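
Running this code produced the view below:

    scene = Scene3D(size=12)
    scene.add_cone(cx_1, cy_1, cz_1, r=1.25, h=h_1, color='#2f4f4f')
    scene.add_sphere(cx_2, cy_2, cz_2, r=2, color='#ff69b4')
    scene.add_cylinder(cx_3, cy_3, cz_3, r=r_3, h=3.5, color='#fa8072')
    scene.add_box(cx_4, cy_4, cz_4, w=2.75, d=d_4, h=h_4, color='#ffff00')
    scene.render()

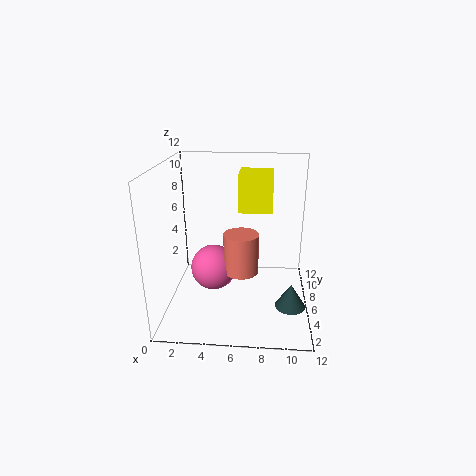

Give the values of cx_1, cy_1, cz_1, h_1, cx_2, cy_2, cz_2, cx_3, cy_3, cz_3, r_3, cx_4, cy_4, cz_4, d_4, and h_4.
cx_1 = 10.5; cy_1 = 4.25; cz_1 = 0.75; h_1 = 2; cx_2 = 3.75; cy_2 = 6.75; cz_2 = 2.75; cx_3 = 6.25; cy_3 = 6.25; cz_3 = 2.75; r_3 = 1.5; cx_4 = 6; cy_4 = 5.75; cz_4 = 8.25; d_4 = 3.25; h_4 = 3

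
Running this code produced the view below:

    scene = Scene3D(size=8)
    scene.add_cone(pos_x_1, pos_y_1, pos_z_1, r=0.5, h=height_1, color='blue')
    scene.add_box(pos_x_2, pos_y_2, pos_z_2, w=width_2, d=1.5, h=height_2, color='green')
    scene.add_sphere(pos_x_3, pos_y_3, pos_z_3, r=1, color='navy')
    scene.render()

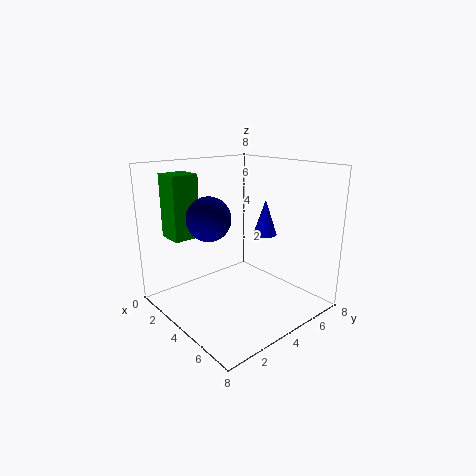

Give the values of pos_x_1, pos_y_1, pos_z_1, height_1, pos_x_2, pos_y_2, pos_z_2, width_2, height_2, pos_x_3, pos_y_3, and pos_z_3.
pos_x_1 = 7.5, pos_y_1 = 2.5, pos_z_1 = 5.5, height_1 = 1.5, pos_x_2 = 1, pos_y_2 = 1, pos_z_2 = 4, width_2 = 1.5, height_2 = 3.5, pos_x_3 = 5.5, pos_y_3 = 1, pos_z_3 = 6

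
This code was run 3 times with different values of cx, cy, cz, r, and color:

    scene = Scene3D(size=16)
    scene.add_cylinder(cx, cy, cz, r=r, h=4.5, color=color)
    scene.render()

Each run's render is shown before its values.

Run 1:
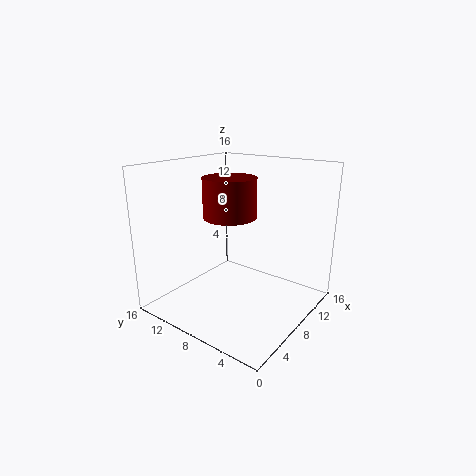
cx = 8.5
cy = 9.5
cz = 10
r = 3
color = 'maroon'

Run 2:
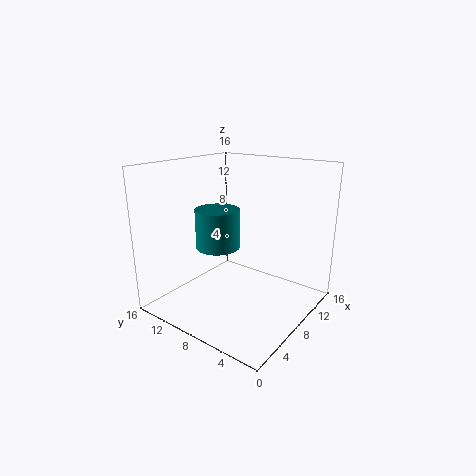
cx = 7.5
cy = 10.5
cz = 6.5
r = 2.5
color = 'teal'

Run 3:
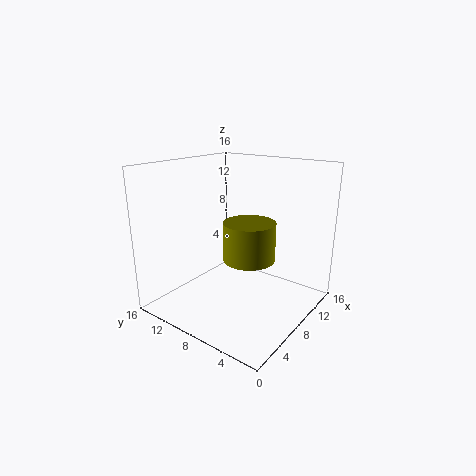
cx = 9.5
cy = 7.5
cz = 5
r = 3
color = 'olive'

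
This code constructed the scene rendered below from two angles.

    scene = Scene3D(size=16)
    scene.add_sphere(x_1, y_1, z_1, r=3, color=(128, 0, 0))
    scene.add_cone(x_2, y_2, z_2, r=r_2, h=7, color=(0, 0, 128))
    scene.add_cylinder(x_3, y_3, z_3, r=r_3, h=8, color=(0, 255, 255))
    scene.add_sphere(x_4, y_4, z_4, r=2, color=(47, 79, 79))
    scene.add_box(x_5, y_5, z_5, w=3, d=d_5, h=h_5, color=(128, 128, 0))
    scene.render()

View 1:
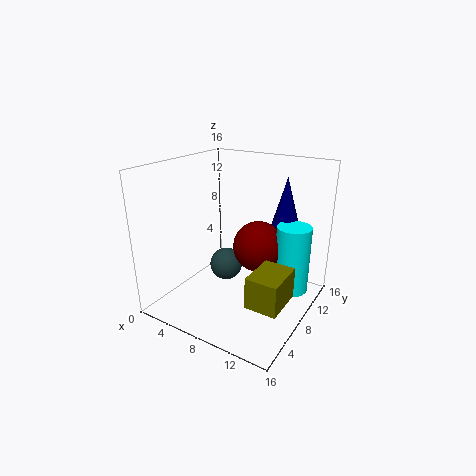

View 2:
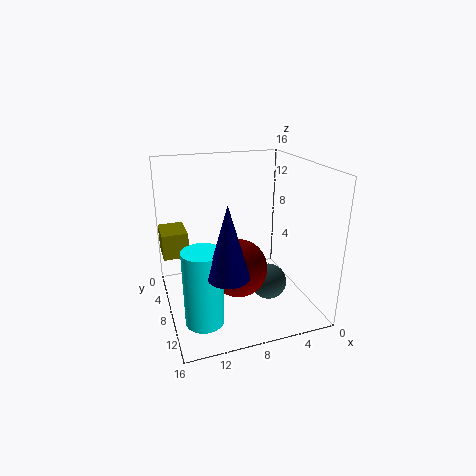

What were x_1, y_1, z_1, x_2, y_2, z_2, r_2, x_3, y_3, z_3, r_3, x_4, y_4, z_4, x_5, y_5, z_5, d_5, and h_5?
x_1 = 9
y_1 = 11
z_1 = 6
x_2 = 11
y_2 = 14
z_2 = 7
r_2 = 2
x_3 = 13
y_3 = 12
z_3 = 1
r_3 = 2
x_4 = 5
y_4 = 10
z_4 = 3
x_5 = 13
y_5 = 1
z_5 = 5
d_5 = 4
h_5 = 3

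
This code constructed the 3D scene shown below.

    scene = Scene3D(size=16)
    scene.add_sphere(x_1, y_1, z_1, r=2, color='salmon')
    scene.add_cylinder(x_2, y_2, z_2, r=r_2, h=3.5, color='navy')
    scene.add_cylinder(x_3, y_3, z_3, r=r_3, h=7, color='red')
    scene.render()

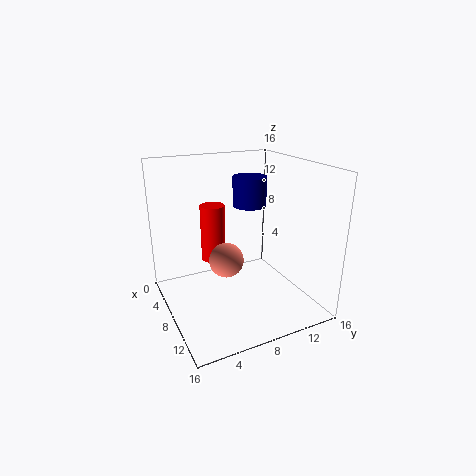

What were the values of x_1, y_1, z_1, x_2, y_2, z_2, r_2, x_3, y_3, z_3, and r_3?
x_1 = 7; y_1 = 7; z_1 = 5; x_2 = 5; y_2 = 11; z_2 = 10.5; r_2 = 2; x_3 = 3; y_3 = 7; z_3 = 3.5; r_3 = 1.5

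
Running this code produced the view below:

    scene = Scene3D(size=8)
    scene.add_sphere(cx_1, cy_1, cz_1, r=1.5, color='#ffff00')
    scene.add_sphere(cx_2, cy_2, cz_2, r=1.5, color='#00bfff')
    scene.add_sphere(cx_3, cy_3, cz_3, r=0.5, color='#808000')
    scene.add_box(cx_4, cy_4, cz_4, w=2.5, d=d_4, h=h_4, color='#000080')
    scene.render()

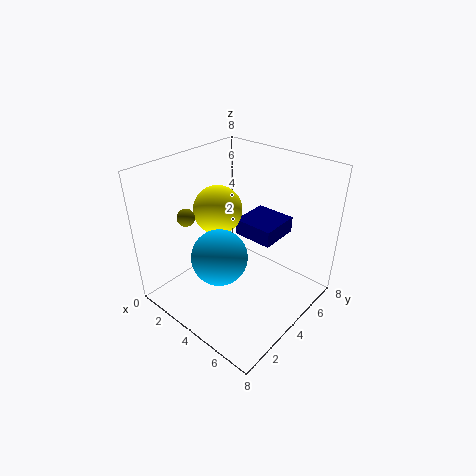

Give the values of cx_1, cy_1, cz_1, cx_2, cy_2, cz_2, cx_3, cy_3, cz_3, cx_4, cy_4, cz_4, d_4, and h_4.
cx_1 = 1.5; cy_1 = 5; cz_1 = 4.5; cx_2 = 4; cy_2 = 2.5; cz_2 = 3.5; cx_3 = 1.5; cy_3 = 2.5; cz_3 = 5; cx_4 = 2.5; cy_4 = 5.5; cz_4 = 3; d_4 = 2.5; h_4 = 1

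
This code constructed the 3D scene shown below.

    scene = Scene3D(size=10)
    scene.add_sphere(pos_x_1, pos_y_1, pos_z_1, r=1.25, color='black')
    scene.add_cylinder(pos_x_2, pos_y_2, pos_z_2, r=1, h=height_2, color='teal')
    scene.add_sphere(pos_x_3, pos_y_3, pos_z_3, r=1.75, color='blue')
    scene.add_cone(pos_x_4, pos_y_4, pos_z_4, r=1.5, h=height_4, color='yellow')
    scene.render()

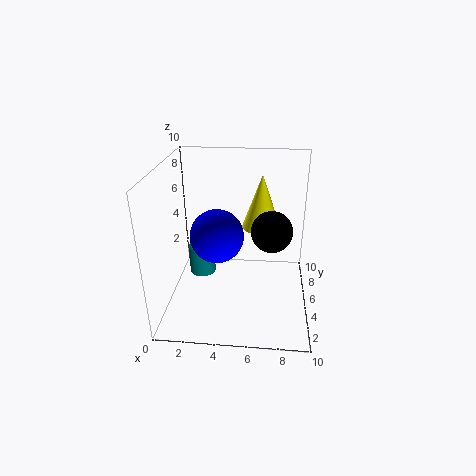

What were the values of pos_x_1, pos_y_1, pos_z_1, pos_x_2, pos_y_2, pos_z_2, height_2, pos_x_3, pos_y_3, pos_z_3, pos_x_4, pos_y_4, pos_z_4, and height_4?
pos_x_1 = 7.25, pos_y_1 = 2.75, pos_z_1 = 6.75, pos_x_2 = 2, pos_y_2 = 6.75, pos_z_2 = 1, height_2 = 2.25, pos_x_3 = 3.75, pos_y_3 = 3.75, pos_z_3 = 5.75, pos_x_4 = 6.5, pos_y_4 = 8.5, pos_z_4 = 4.25, height_4 = 4.25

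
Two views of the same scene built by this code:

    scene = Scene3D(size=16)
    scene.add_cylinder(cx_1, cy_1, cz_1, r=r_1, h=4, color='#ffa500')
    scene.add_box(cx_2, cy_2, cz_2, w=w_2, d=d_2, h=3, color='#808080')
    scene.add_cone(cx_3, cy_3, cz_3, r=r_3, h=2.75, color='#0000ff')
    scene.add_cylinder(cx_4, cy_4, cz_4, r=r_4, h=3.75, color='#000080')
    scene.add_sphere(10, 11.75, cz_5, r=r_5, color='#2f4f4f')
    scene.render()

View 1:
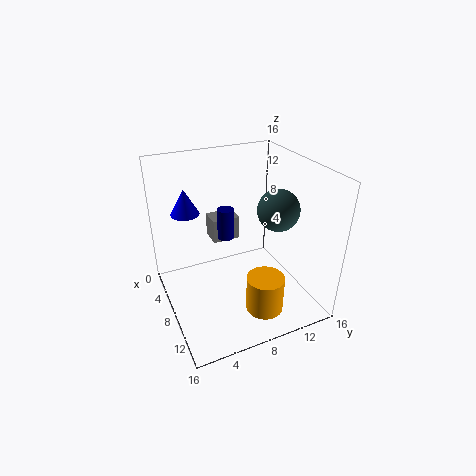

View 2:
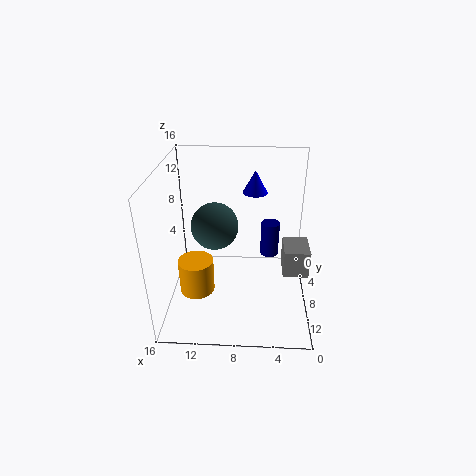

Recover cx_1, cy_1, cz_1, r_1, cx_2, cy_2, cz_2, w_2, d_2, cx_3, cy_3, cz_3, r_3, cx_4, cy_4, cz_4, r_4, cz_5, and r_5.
cx_1 = 12.75, cy_1 = 9, cz_1 = 1.5, r_1 = 2, cx_2 = 0.25, cy_2 = 7, cz_2 = 4.75, w_2 = 2.75, d_2 = 3.5, cx_3 = 6.25, cy_3 = 2.75, cz_3 = 11.25, r_3 = 1.5, cx_4 = 4.5, cy_4 = 8, cz_4 = 6.25, r_4 = 1, cz_5 = 11.5, r_5 = 2.25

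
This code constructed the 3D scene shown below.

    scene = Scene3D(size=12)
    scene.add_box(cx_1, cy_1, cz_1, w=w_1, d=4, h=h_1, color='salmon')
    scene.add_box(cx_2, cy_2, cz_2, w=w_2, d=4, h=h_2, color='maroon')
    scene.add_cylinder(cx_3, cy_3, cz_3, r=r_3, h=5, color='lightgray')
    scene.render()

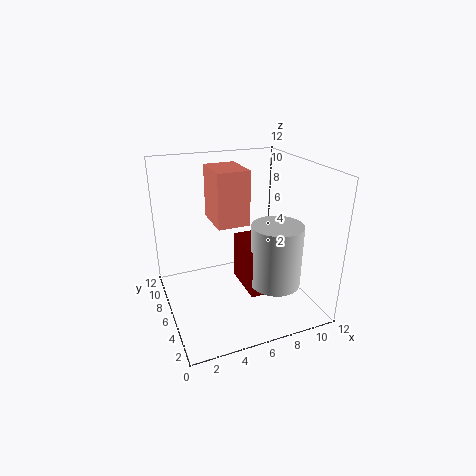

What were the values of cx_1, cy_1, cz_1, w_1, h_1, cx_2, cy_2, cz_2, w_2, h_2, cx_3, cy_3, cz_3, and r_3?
cx_1 = 5
cy_1 = 8
cz_1 = 6
w_1 = 3
h_1 = 5
cx_2 = 6
cy_2 = 3
cz_2 = 2
w_2 = 2
h_2 = 4
cx_3 = 8
cy_3 = 3
cz_3 = 3
r_3 = 2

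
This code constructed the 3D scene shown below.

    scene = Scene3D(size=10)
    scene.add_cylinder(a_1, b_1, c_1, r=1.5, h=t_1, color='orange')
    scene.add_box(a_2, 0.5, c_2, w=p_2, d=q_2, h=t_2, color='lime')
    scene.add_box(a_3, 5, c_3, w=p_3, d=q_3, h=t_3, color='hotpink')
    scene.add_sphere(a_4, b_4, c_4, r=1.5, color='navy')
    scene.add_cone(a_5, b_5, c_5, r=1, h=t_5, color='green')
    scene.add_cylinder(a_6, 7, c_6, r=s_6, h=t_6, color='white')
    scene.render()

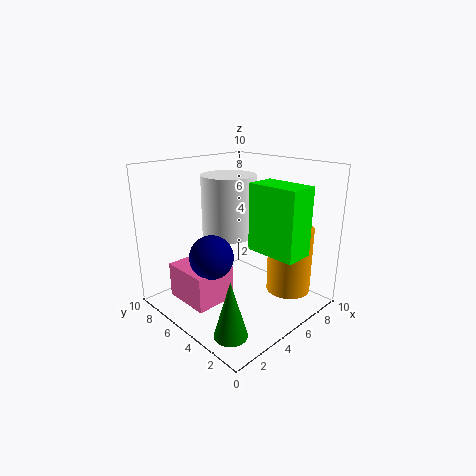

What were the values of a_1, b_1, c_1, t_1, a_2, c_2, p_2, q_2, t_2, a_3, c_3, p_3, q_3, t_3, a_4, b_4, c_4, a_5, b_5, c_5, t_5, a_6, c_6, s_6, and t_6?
a_1 = 7
b_1 = 2
c_1 = 1.5
t_1 = 4.5
a_2 = 5
c_2 = 4.5
p_2 = 2
q_2 = 3.5
t_2 = 4.5
a_3 = 1.5
c_3 = 0.5
p_3 = 3
q_3 = 3.5
t_3 = 2.5
a_4 = 3
b_4 = 5.5
c_4 = 4
a_5 = 1
b_5 = 1.5
c_5 = 1
t_5 = 3.5
a_6 = 6
c_6 = 4.5
s_6 = 2
t_6 = 4.5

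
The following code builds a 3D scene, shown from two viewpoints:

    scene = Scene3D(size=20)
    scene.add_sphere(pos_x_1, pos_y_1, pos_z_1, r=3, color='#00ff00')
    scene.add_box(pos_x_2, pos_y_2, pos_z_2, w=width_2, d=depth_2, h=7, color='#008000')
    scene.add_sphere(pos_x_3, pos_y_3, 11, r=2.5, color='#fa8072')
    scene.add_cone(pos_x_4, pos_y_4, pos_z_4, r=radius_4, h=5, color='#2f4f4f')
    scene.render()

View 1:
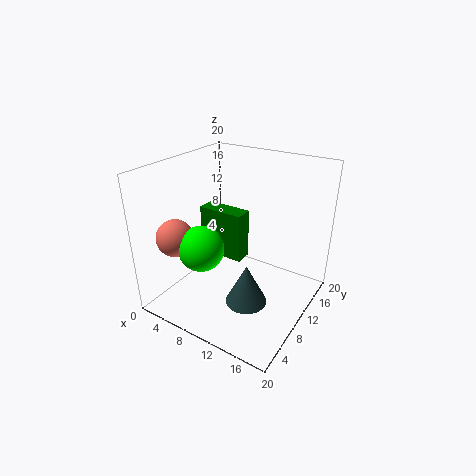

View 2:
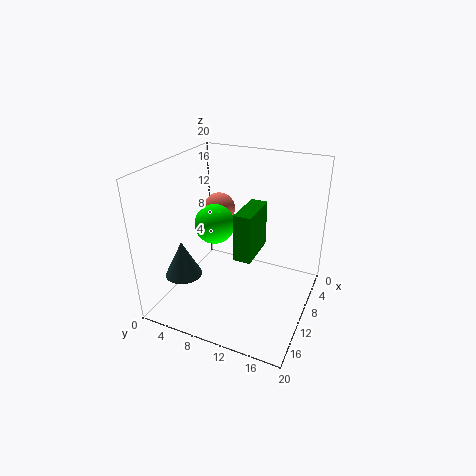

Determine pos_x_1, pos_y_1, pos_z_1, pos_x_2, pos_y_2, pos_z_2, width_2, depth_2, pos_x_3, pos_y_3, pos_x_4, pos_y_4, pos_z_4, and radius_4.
pos_x_1 = 7.5
pos_y_1 = 5
pos_z_1 = 10
pos_x_2 = 4
pos_y_2 = 9.5
pos_z_2 = 6.5
width_2 = 6.5
depth_2 = 2.5
pos_x_3 = 4
pos_y_3 = 4
pos_x_4 = 15
pos_y_4 = 4
pos_z_4 = 5.5
radius_4 = 2.5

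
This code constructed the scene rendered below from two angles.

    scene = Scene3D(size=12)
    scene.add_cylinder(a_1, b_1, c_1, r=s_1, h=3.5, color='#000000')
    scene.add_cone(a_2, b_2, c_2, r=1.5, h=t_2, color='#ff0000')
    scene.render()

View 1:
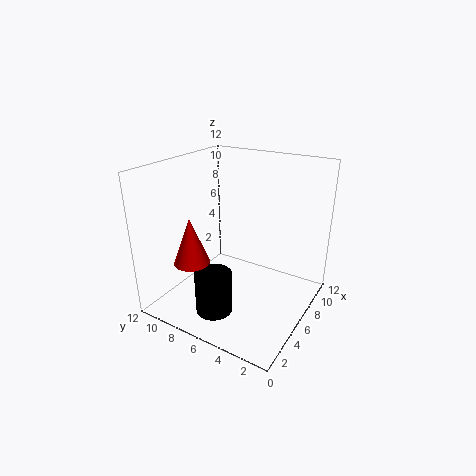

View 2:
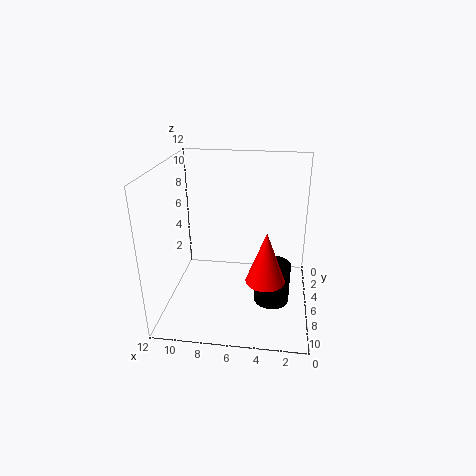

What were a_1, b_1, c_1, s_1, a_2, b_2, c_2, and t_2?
a_1 = 3; b_1 = 6.5; c_1 = 0.5; s_1 = 1.5; a_2 = 3.5; b_2 = 9; c_2 = 4; t_2 = 4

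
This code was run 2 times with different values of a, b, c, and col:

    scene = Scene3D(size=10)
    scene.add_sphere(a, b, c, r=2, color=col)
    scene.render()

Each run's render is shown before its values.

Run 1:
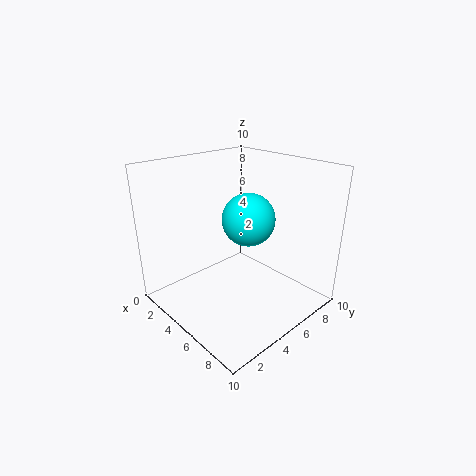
a = 4; b = 7; c = 5.5; col = 'cyan'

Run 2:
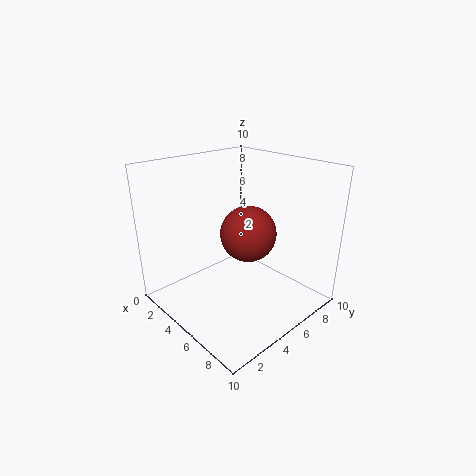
a = 5; b = 6; c = 5; col = 'brown'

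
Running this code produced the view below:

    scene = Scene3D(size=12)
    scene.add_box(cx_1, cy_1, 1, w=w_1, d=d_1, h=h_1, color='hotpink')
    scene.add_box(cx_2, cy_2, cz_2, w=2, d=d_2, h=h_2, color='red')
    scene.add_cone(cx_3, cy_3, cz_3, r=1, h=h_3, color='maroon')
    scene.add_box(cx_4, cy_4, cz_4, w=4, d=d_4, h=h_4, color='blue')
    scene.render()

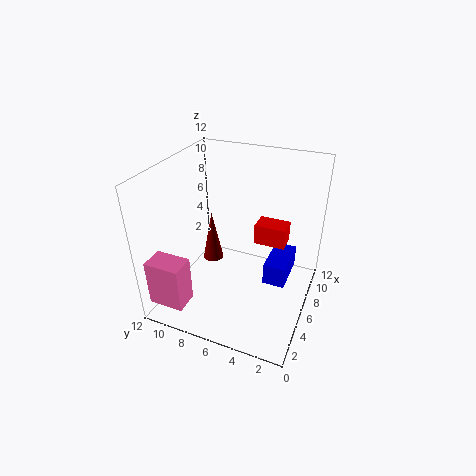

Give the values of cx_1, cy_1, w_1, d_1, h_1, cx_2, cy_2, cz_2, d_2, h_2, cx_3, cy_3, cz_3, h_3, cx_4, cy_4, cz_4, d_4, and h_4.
cx_1 = 1, cy_1 = 9, w_1 = 2, d_1 = 3, h_1 = 4, cx_2 = 10, cy_2 = 3, cz_2 = 3, d_2 = 3, h_2 = 2, cx_3 = 9, cy_3 = 10, cz_3 = 1, h_3 = 5, cx_4 = 7, cy_4 = 2, cz_4 = 1, d_4 = 2, h_4 = 2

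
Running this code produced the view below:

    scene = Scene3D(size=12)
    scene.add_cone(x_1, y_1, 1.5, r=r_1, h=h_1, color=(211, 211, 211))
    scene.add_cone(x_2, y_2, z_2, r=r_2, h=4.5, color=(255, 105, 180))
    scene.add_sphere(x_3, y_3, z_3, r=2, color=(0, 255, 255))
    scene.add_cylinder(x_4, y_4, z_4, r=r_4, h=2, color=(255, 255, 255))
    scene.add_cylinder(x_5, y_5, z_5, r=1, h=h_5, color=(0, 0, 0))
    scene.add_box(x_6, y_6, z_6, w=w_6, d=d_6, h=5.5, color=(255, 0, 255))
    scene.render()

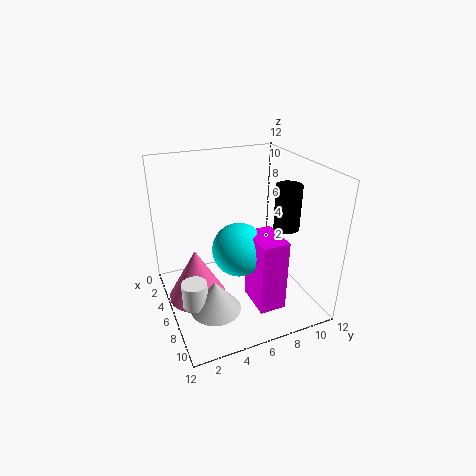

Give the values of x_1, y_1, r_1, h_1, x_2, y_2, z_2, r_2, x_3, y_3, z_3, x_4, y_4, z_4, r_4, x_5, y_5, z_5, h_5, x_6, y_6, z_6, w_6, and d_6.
x_1 = 8.5, y_1 = 3, r_1 = 2, h_1 = 2.5, x_2 = 5, y_2 = 2.5, z_2 = 0.5, r_2 = 2.5, x_3 = 8.5, y_3 = 5, z_3 = 6.5, x_4 = 8, y_4 = 1.5, z_4 = 2, r_4 = 1, x_5 = 8.5, y_5 = 9, z_5 = 7.5, h_5 = 3.5, x_6 = 8.5, y_6 = 5.5, z_6 = 2.5, w_6 = 3, d_6 = 2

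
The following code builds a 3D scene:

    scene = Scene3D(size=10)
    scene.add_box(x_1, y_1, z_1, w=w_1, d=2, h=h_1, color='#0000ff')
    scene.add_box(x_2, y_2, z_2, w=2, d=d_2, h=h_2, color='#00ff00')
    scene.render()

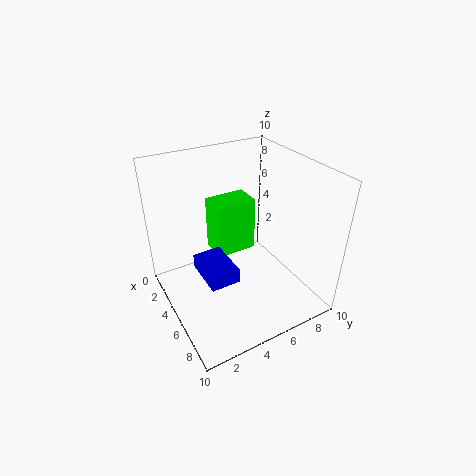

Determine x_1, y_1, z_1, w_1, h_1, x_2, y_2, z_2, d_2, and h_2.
x_1 = 4, y_1 = 2, z_1 = 3, w_1 = 3, h_1 = 1, x_2 = 2, y_2 = 4, z_2 = 3, d_2 = 3, h_2 = 4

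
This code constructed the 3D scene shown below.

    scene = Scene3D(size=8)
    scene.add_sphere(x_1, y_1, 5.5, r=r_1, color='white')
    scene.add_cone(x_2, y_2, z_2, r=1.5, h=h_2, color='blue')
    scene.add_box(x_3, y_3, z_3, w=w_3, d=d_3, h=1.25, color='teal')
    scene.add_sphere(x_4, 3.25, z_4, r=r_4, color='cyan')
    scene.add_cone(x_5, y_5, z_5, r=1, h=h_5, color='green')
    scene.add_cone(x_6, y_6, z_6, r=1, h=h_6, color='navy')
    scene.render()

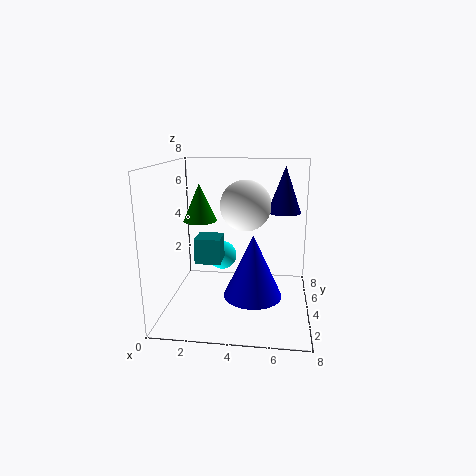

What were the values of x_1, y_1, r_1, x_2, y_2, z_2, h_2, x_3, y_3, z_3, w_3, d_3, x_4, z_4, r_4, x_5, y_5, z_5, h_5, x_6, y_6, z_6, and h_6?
x_1 = 4.25; y_1 = 5.5; r_1 = 1.5; x_2 = 5; y_2 = 2.25; z_2 = 1.5; h_2 = 3.25; x_3 = 2.25; y_3 = 1.25; z_3 = 3.5; w_3 = 1.25; d_3 = 1.25; x_4 = 3.25; z_4 = 3.25; r_4 = 0.75; x_5 = 1.5; y_5 = 5.5; z_5 = 4.5; h_5 = 2.25; x_6 = 6.5; y_6 = 6.25; z_6 = 5; h_6 = 2.75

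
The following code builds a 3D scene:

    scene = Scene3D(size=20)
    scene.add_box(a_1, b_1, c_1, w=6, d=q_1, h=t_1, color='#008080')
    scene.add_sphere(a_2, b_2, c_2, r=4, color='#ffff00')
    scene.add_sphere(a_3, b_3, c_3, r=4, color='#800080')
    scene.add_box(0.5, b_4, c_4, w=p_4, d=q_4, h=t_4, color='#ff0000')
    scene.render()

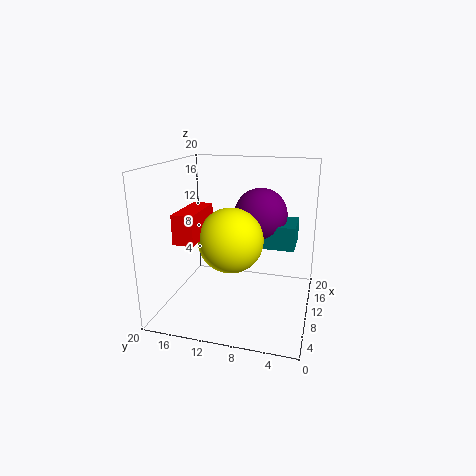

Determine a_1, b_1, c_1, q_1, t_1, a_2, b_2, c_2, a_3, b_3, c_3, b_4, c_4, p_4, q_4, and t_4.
a_1 = 13
b_1 = 2.5
c_1 = 7.5
q_1 = 4.5
t_1 = 3.5
a_2 = 5
b_2 = 9.5
c_2 = 11.5
a_3 = 15.5
b_3 = 8
c_3 = 12
b_4 = 12.5
c_4 = 12
p_4 = 6.5
q_4 = 2.5
t_4 = 3.5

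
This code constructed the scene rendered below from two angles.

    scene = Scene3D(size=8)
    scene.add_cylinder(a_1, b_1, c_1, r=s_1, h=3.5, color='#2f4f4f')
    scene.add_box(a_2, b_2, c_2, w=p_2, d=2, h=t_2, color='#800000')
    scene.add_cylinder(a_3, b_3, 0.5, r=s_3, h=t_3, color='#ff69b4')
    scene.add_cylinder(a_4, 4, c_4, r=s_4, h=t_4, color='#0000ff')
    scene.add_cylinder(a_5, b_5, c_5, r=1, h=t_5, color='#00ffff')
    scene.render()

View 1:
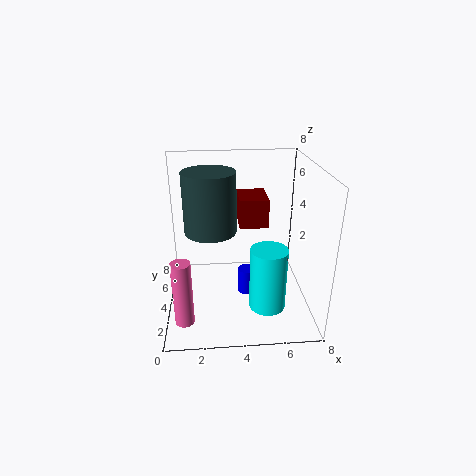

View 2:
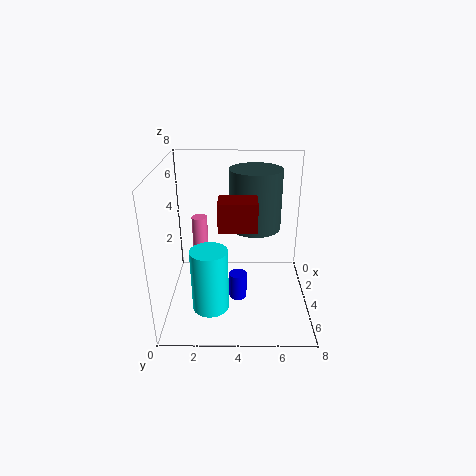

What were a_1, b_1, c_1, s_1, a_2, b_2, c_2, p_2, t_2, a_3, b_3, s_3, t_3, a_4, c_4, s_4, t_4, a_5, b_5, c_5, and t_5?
a_1 = 2.5; b_1 = 5; c_1 = 4; s_1 = 1.5; a_2 = 4; b_2 = 3; c_2 = 5; p_2 = 1.5; t_2 = 1.5; a_3 = 1; b_3 = 1.5; s_3 = 0.5; t_3 = 3.5; a_4 = 4.5; c_4 = 0.5; s_4 = 0.5; t_4 = 1.5; a_5 = 5.5; b_5 = 2.5; c_5 = 0.5; t_5 = 3.5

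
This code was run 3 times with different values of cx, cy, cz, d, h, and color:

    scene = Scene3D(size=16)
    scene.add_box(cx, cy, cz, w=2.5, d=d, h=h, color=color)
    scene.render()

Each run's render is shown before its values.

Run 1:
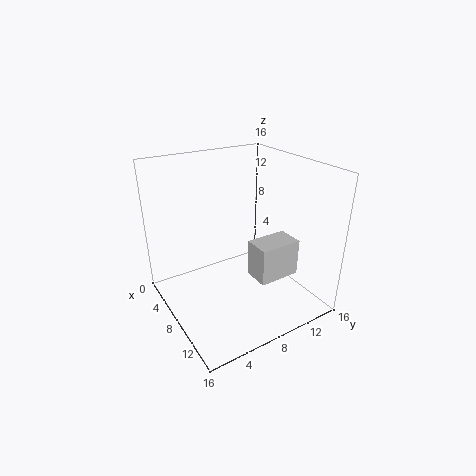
cx = 13
cy = 6
cz = 7
d = 4
h = 3.5
color = 'lightgray'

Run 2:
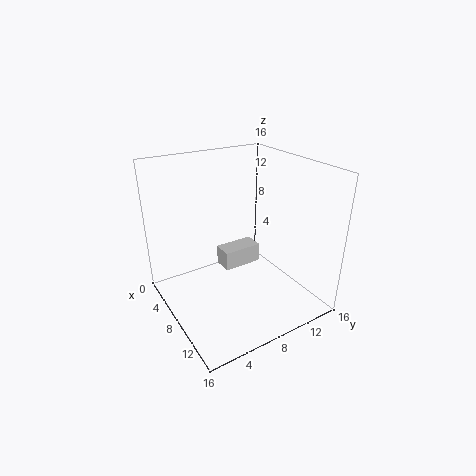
cx = 2
cy = 8.5
cz = 1.5
d = 5
h = 2.5
color = 'lightgray'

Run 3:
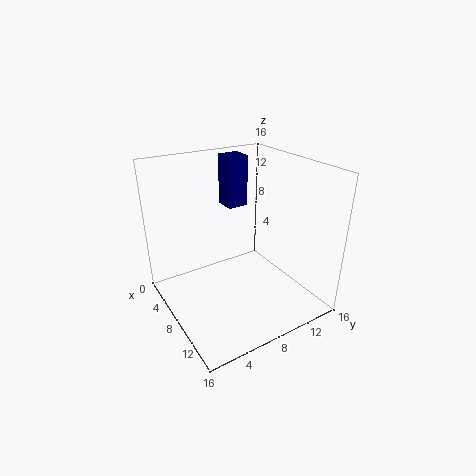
cx = 2
cy = 9
cz = 10
d = 2.5
h = 6
color = 'navy'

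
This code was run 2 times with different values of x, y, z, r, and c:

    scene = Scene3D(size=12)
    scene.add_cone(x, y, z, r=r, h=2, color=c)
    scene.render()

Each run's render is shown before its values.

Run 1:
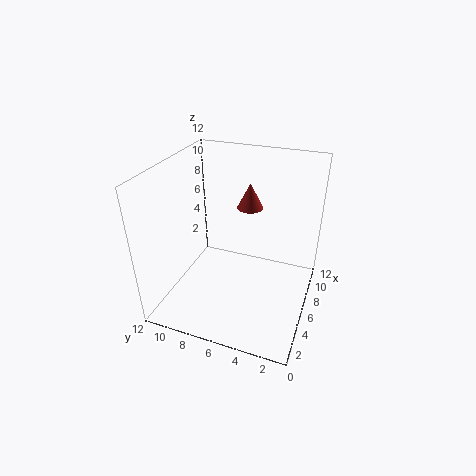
x = 6; y = 5; z = 9; r = 1; c = 'brown'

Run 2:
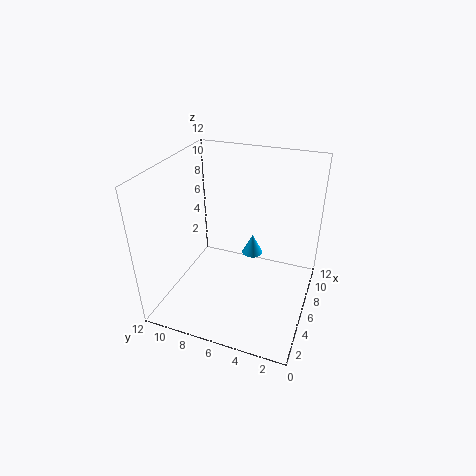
x = 10; y = 6; z = 2; r = 1; c = 'deepskyblue'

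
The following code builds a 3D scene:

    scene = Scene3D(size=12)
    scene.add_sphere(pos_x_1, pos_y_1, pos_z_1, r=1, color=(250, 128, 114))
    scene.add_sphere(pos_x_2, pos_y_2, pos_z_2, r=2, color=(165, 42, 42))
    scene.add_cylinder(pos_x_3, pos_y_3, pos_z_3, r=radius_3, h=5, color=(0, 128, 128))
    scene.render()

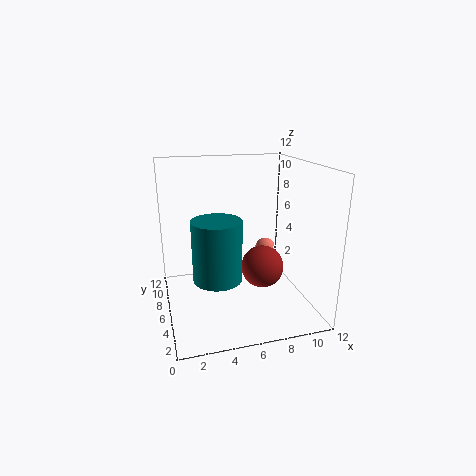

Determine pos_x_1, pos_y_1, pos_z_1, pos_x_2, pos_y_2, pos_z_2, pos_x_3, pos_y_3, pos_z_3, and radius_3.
pos_x_1 = 10; pos_y_1 = 10; pos_z_1 = 3; pos_x_2 = 9; pos_y_2 = 8; pos_z_2 = 2; pos_x_3 = 4; pos_y_3 = 5; pos_z_3 = 3; radius_3 = 2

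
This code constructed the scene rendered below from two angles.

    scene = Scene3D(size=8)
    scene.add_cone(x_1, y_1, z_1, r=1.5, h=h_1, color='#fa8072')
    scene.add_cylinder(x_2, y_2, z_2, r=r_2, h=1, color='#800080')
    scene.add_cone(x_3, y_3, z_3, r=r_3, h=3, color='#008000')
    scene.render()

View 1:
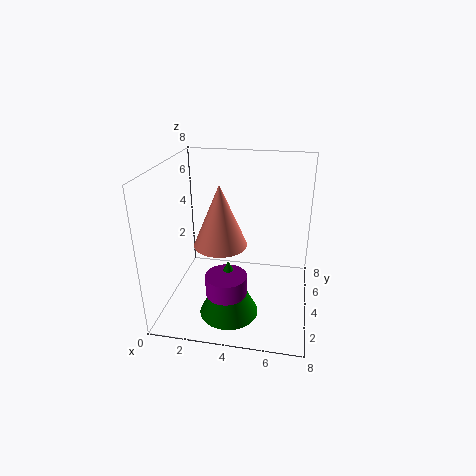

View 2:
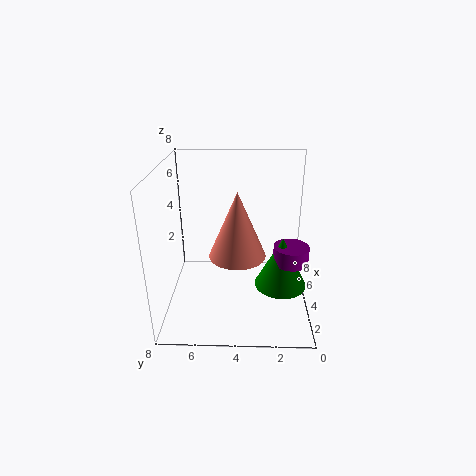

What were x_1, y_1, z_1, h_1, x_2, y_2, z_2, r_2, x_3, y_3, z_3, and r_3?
x_1 = 3, y_1 = 4, z_1 = 3.5, h_1 = 3.5, x_2 = 4, y_2 = 1, z_2 = 2.5, r_2 = 1, x_3 = 4, y_3 = 1.5, z_3 = 1, r_3 = 1.5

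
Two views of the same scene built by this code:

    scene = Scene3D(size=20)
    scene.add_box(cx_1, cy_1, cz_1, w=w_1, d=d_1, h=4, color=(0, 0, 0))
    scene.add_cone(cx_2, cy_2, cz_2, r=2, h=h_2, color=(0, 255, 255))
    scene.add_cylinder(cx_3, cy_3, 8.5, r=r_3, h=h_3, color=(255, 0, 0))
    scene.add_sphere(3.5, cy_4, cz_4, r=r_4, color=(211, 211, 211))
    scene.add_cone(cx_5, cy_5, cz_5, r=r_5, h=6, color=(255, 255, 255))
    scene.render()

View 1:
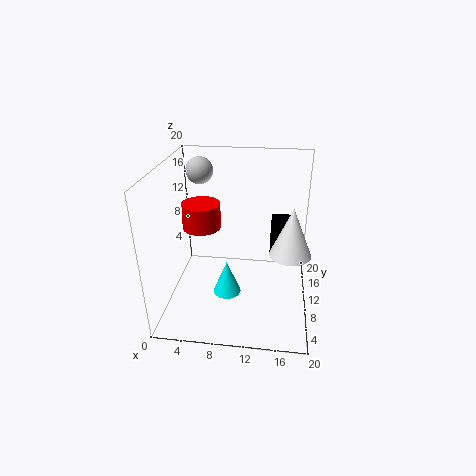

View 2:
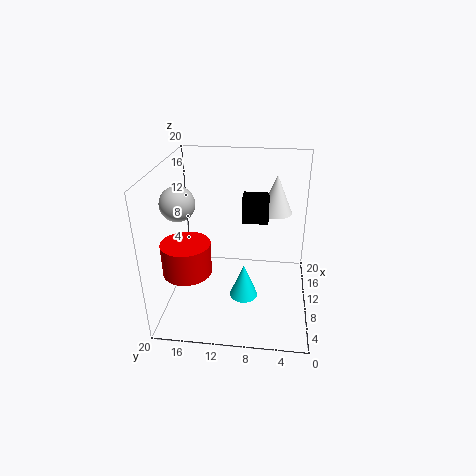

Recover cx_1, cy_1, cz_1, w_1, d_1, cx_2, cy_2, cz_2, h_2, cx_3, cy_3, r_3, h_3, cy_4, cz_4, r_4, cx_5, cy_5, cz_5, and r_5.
cx_1 = 14.5, cy_1 = 6, cz_1 = 10, w_1 = 3, d_1 = 4, cx_2 = 8.5, cy_2 = 9, cz_2 = 1.5, h_2 = 5, cx_3 = 3.5, cy_3 = 15.5, r_3 = 3, h_3 = 4, cy_4 = 16, cz_4 = 17.5, r_4 = 2, cx_5 = 17, cy_5 = 5, cz_5 = 11, r_5 = 2.5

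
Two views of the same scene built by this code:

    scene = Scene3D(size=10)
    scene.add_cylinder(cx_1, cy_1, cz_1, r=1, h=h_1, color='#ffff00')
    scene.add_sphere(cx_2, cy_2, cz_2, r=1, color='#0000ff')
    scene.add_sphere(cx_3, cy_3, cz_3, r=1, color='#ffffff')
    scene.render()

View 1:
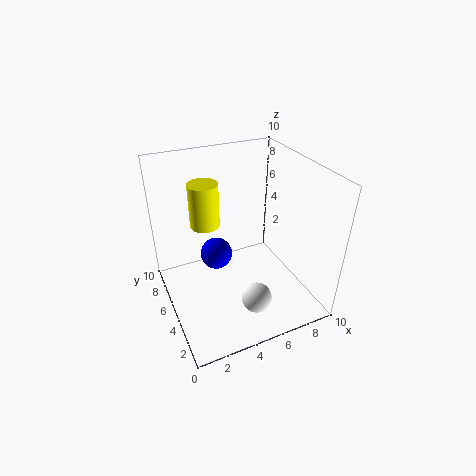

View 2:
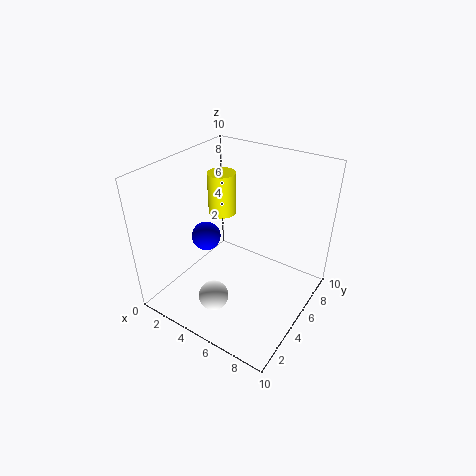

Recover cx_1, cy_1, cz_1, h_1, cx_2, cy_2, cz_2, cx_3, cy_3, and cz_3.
cx_1 = 3, cy_1 = 6, cz_1 = 6, h_1 = 3, cx_2 = 3, cy_2 = 4, cz_2 = 5, cx_3 = 5, cy_3 = 2, cz_3 = 2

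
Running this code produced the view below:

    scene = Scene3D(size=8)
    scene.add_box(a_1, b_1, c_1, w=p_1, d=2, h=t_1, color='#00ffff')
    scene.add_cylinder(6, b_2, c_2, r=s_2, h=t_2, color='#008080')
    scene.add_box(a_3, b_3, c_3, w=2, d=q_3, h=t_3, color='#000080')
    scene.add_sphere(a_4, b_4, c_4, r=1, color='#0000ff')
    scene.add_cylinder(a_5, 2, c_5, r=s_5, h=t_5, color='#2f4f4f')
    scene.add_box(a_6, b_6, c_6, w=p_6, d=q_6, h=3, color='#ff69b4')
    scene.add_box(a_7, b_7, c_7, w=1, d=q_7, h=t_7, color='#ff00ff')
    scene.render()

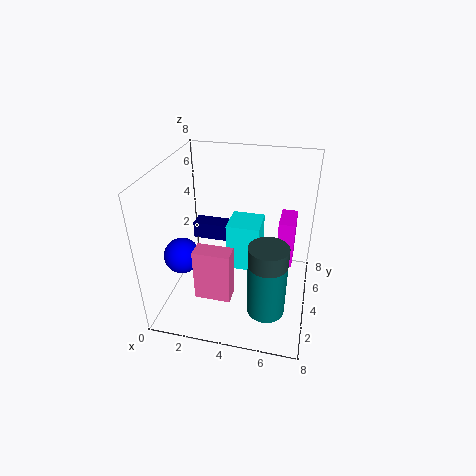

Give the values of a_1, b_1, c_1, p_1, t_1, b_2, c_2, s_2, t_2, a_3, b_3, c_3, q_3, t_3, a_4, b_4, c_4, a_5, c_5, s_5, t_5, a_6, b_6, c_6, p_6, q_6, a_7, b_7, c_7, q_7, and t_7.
a_1 = 3; b_1 = 5; c_1 = 1; p_1 = 2; t_1 = 3; b_2 = 2; c_2 = 1; s_2 = 1; t_2 = 3; a_3 = 1; b_3 = 5; c_3 = 3; q_3 = 1; t_3 = 1; a_4 = 1; b_4 = 3; c_4 = 3; a_5 = 6; c_5 = 1; s_5 = 1; t_5 = 4; a_6 = 2; b_6 = 2; c_6 = 1; p_6 = 2; q_6 = 1; a_7 = 6; b_7 = 6; c_7 = 1; q_7 = 2; t_7 = 3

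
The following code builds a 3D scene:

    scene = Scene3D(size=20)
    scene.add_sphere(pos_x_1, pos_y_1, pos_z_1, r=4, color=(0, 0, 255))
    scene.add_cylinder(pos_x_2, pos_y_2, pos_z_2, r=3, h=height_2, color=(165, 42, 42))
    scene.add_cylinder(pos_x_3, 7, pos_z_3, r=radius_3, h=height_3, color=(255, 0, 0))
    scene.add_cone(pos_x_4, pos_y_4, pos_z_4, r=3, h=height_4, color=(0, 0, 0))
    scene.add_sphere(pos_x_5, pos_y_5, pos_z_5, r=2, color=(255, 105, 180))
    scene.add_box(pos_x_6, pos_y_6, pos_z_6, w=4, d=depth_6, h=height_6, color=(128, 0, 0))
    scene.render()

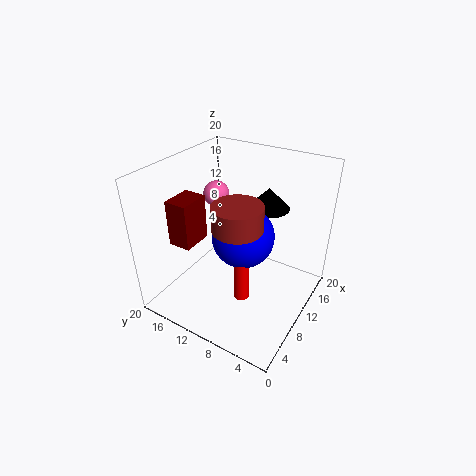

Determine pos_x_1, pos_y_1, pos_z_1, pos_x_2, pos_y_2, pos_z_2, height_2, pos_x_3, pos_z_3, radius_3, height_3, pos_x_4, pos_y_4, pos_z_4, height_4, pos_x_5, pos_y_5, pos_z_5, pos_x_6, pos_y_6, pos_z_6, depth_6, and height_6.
pos_x_1 = 8; pos_y_1 = 8; pos_z_1 = 12; pos_x_2 = 5; pos_y_2 = 7; pos_z_2 = 15; height_2 = 3; pos_x_3 = 6; pos_z_3 = 4; radius_3 = 1; height_3 = 7; pos_x_4 = 15; pos_y_4 = 8; pos_z_4 = 13; height_4 = 3; pos_x_5 = 15; pos_y_5 = 17; pos_z_5 = 13; pos_x_6 = 3; pos_y_6 = 13; pos_z_6 = 11; depth_6 = 3; height_6 = 6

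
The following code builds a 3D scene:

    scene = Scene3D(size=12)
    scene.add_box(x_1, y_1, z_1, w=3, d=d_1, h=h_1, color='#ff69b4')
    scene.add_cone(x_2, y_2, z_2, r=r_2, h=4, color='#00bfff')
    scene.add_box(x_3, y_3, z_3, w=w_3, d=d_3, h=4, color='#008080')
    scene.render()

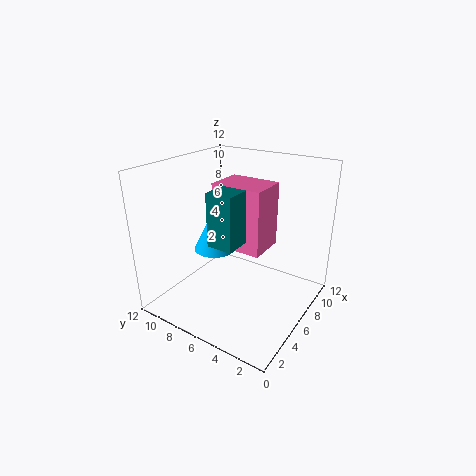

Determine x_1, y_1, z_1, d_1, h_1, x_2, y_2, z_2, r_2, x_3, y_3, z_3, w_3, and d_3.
x_1 = 4; y_1 = 3; z_1 = 6; d_1 = 4; h_1 = 5; x_2 = 8; y_2 = 10; z_2 = 3; r_2 = 2; x_3 = 2; y_3 = 4; z_3 = 7; w_3 = 3; d_3 = 2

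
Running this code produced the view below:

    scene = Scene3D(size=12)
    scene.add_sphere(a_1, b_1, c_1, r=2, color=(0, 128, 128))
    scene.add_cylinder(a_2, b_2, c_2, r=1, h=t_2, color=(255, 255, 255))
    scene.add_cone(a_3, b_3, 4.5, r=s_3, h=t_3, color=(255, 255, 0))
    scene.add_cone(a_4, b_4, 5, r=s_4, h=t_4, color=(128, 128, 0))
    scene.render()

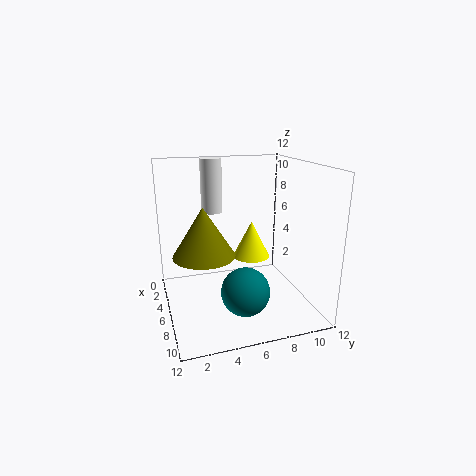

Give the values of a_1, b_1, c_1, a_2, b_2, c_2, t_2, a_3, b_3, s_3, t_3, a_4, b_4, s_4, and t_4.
a_1 = 8, b_1 = 6, c_1 = 2, a_2 = 1, b_2 = 5, c_2 = 7, t_2 = 5, a_3 = 6.5, b_3 = 7, s_3 = 1.5, t_3 = 3, a_4 = 6.5, b_4 = 3, s_4 = 2.5, t_4 = 4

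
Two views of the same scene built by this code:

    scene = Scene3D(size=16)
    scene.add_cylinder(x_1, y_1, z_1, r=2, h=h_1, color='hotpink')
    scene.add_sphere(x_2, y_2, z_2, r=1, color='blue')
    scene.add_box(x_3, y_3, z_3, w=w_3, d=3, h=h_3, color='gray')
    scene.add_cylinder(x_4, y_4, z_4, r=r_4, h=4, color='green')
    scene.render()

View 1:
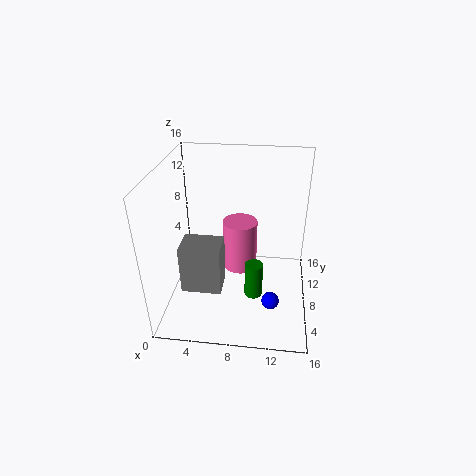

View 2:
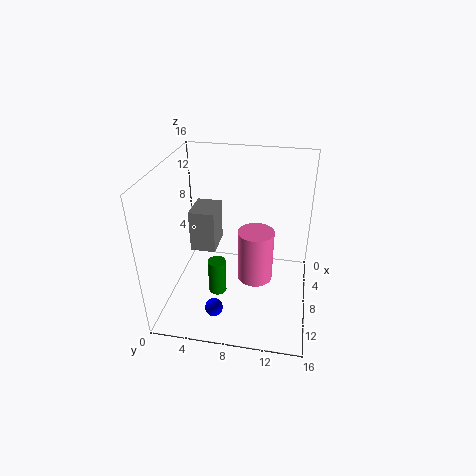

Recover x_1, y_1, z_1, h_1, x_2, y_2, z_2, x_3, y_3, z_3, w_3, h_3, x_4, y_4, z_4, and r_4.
x_1 = 8, y_1 = 10, z_1 = 3, h_1 = 6, x_2 = 12, y_2 = 6, z_2 = 1, x_3 = 3, y_3 = 2, z_3 = 5, w_3 = 4, h_3 = 5, x_4 = 10, y_4 = 6, z_4 = 2, r_4 = 1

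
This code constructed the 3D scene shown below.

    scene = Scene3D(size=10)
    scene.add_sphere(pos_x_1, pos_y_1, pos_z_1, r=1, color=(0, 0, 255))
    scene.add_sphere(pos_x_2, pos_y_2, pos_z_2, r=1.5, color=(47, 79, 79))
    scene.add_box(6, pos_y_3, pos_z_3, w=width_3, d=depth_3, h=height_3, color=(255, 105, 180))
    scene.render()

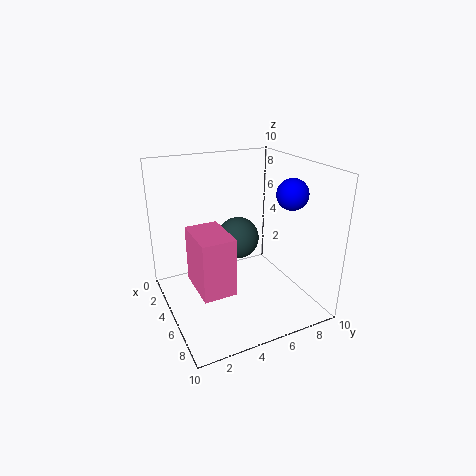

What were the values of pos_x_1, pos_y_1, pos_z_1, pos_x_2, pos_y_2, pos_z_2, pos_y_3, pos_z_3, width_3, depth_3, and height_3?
pos_x_1 = 7.5; pos_y_1 = 7.5; pos_z_1 = 8.5; pos_x_2 = 4; pos_y_2 = 5.5; pos_z_2 = 4.5; pos_y_3 = 1; pos_z_3 = 3.5; width_3 = 3; depth_3 = 2; height_3 = 3.5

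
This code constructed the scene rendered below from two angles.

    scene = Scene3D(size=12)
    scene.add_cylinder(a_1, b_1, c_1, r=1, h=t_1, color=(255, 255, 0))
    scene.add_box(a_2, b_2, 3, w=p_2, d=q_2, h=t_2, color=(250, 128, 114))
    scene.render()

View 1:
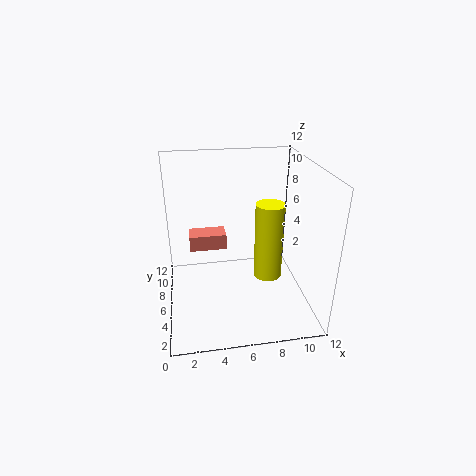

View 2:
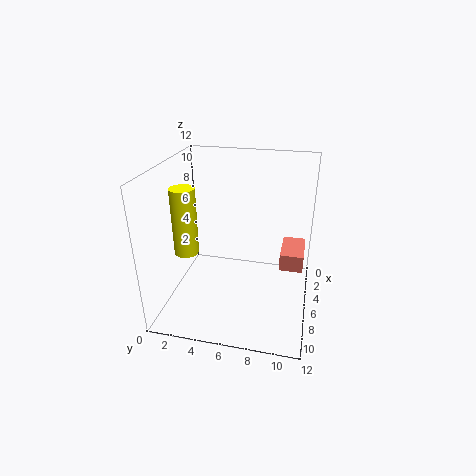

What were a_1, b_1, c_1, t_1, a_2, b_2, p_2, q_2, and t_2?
a_1 = 7.5, b_1 = 2, c_1 = 5, t_1 = 5.5, a_2 = 2, b_2 = 9.5, p_2 = 3.5, q_2 = 2, t_2 = 1.5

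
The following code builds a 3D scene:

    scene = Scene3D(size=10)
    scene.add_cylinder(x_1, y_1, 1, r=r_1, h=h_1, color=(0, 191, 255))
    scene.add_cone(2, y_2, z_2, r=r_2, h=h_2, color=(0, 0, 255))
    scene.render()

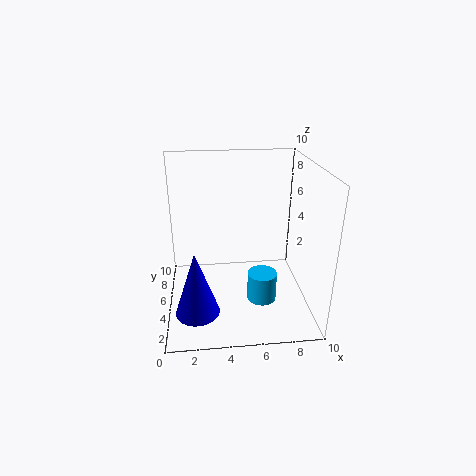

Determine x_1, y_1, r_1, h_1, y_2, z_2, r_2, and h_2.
x_1 = 6.5; y_1 = 3.5; r_1 = 1; h_1 = 2; y_2 = 3; z_2 = 0.5; r_2 = 1.5; h_2 = 4.5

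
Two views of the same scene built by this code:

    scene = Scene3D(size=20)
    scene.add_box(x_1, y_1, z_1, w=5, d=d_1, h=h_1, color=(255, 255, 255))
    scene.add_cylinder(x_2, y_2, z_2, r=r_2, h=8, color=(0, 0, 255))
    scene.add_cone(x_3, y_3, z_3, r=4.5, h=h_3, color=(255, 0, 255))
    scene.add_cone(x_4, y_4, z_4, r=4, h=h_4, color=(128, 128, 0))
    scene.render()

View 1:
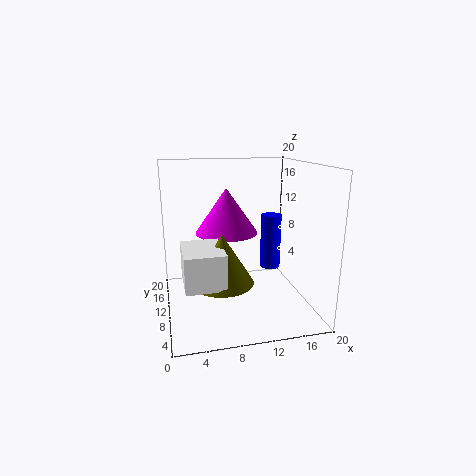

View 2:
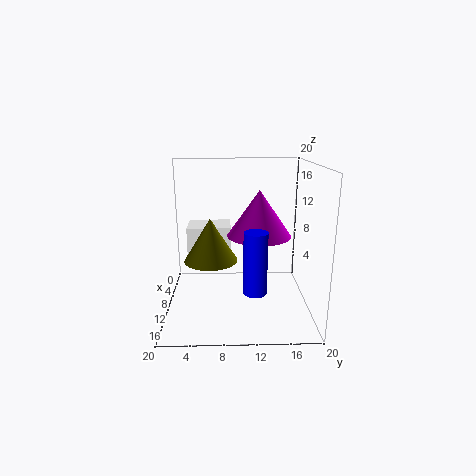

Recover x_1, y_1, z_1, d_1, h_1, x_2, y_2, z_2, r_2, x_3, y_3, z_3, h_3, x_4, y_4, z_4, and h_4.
x_1 = 2, y_1 = 2.5, z_1 = 6, d_1 = 6.5, h_1 = 4.5, x_2 = 15.5, y_2 = 12, z_2 = 4.5, r_2 = 1.5, x_3 = 9, y_3 = 13, z_3 = 10, h_3 = 6.5, x_4 = 7, y_4 = 6, z_4 = 5.5, h_4 = 6.5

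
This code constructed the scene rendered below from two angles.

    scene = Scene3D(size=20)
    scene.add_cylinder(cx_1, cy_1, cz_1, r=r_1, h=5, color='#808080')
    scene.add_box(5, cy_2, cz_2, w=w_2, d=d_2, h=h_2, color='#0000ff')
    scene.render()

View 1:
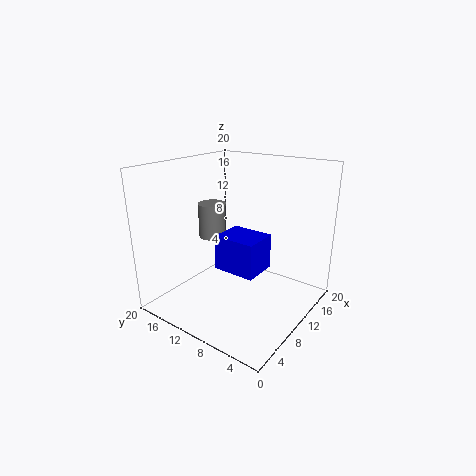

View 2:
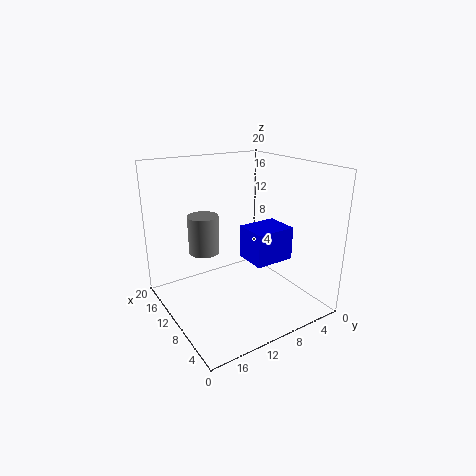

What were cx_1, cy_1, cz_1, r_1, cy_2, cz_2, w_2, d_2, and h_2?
cx_1 = 10.5
cy_1 = 15
cz_1 = 9
r_1 = 2
cy_2 = 4.5
cz_2 = 7.5
w_2 = 4.5
d_2 = 5.5
h_2 = 4.5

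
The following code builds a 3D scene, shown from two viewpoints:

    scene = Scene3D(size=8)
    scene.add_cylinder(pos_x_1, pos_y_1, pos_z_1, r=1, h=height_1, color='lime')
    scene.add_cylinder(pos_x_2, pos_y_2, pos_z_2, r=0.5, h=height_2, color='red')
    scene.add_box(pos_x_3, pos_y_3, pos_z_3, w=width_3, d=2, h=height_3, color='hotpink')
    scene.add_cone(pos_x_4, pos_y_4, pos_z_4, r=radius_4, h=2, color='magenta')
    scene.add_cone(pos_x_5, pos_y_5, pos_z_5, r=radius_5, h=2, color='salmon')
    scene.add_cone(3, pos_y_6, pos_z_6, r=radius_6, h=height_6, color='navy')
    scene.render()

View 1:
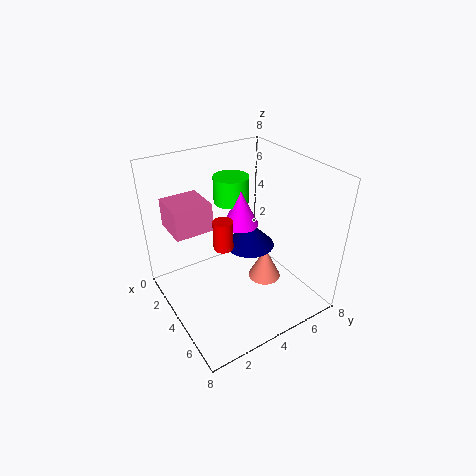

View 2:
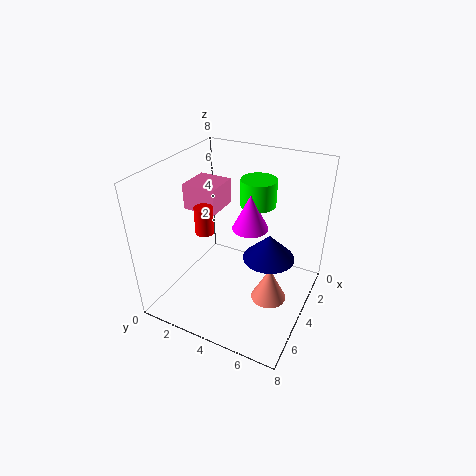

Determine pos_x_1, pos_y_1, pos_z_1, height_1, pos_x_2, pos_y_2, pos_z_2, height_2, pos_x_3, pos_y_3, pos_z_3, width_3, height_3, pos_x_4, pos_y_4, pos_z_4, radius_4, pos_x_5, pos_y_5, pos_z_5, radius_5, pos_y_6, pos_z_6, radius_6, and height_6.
pos_x_1 = 2.5, pos_y_1 = 4.5, pos_z_1 = 5.5, height_1 = 1.5, pos_x_2 = 5, pos_y_2 = 2.5, pos_z_2 = 4.5, height_2 = 1.5, pos_x_3 = 2, pos_y_3 = 0.5, pos_z_3 = 5, width_3 = 2, height_3 = 1.5, pos_x_4 = 3.5, pos_y_4 = 4.5, pos_z_4 = 4.5, radius_4 = 1, pos_x_5 = 4, pos_y_5 = 6, pos_z_5 = 0.5, radius_5 = 1, pos_y_6 = 5.5, pos_z_6 = 2.5, radius_6 = 1.5, height_6 = 1.5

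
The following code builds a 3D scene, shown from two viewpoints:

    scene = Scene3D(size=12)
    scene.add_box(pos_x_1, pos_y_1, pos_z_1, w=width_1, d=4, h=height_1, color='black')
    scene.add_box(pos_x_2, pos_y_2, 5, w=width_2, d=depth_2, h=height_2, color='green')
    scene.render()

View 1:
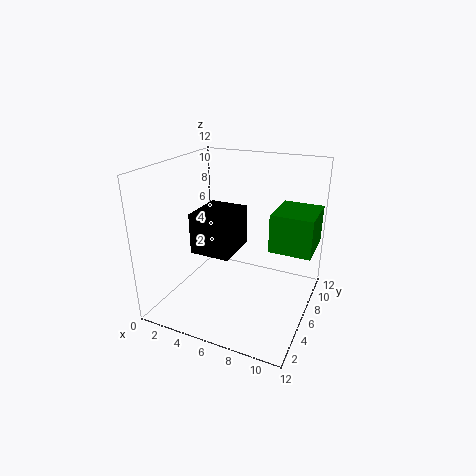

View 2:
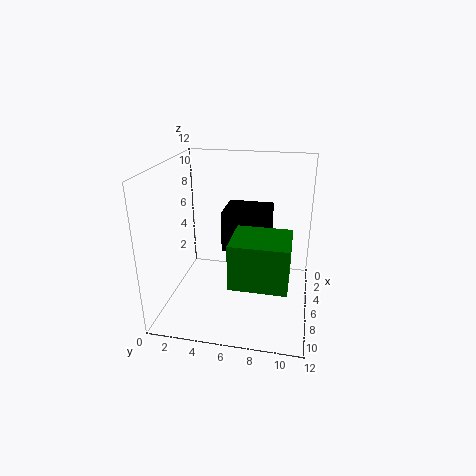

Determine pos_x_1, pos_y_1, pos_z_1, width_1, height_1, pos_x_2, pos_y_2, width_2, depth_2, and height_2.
pos_x_1 = 2.25; pos_y_1 = 4.5; pos_z_1 = 4.5; width_1 = 3.5; height_1 = 3.5; pos_x_2 = 8.5; pos_y_2 = 6.5; width_2 = 3.5; depth_2 = 4; height_2 = 3.25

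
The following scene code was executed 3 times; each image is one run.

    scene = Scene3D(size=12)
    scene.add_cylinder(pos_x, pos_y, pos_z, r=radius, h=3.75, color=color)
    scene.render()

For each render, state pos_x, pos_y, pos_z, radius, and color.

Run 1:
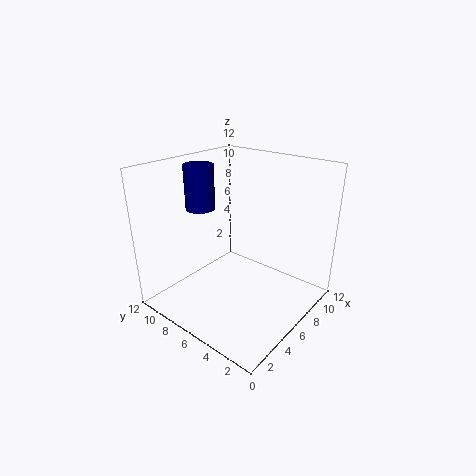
pos_x = 5.25, pos_y = 9.5, pos_z = 8, radius = 1.25, color = 'navy'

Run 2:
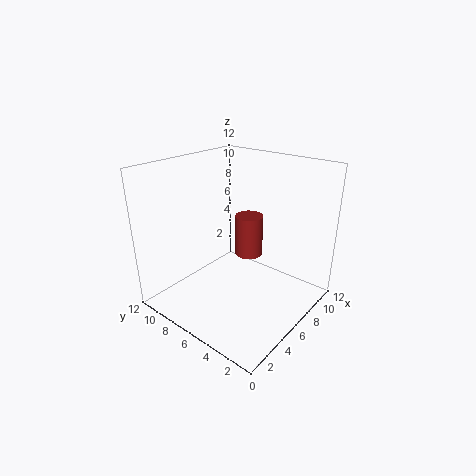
pos_x = 8.5, pos_y = 6.75, pos_z = 3.25, radius = 1.25, color = 'brown'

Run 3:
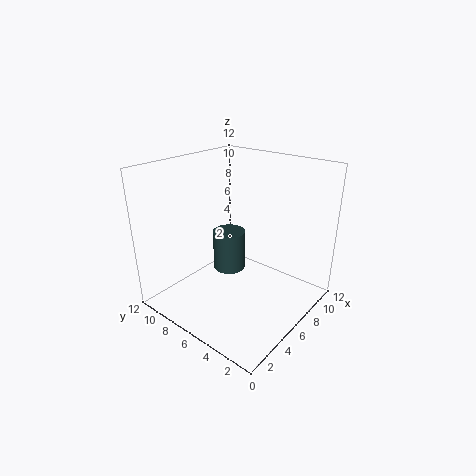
pos_x = 7.75, pos_y = 8.5, pos_z = 1.5, radius = 1.5, color = 'darkslategray'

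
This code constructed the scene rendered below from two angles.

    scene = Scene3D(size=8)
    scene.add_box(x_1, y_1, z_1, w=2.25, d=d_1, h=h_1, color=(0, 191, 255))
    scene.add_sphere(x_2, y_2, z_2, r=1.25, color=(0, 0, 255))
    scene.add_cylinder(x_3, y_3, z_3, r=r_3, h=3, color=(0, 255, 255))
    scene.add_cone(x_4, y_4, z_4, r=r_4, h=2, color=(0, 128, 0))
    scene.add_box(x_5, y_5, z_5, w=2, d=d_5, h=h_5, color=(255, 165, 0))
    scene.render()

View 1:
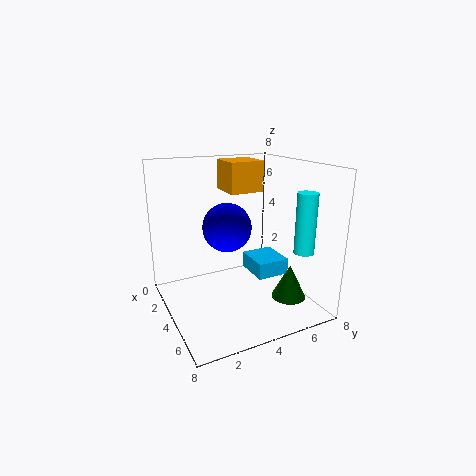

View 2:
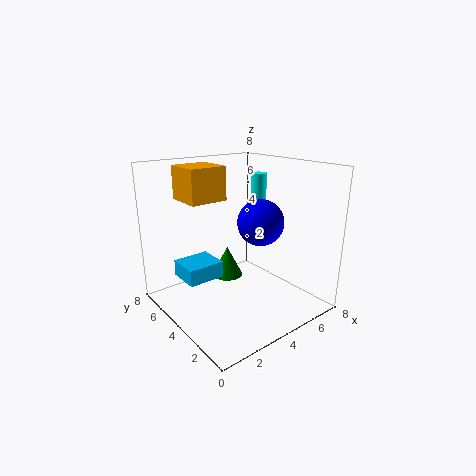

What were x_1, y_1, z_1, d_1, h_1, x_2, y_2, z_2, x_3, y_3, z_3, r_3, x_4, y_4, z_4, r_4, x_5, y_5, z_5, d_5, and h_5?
x_1 = 1.75; y_1 = 5.5; z_1 = 1; d_1 = 2; h_1 = 1; x_2 = 4.75; y_2 = 3; z_2 = 5; x_3 = 7.25; y_3 = 6; z_3 = 4; r_3 = 0.5; x_4 = 5.25; y_4 = 6.75; z_4 = 0.25; r_4 = 1; x_5 = 1.25; y_5 = 4; z_5 = 6.25; d_5 = 2; h_5 = 1.75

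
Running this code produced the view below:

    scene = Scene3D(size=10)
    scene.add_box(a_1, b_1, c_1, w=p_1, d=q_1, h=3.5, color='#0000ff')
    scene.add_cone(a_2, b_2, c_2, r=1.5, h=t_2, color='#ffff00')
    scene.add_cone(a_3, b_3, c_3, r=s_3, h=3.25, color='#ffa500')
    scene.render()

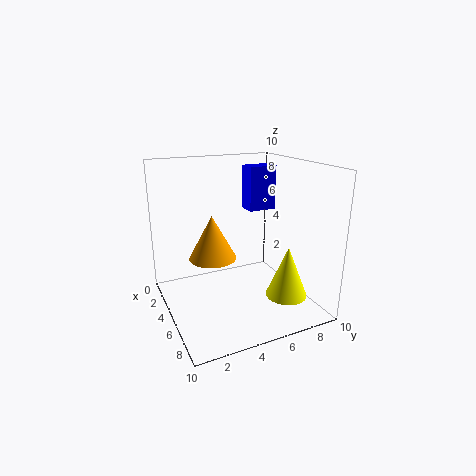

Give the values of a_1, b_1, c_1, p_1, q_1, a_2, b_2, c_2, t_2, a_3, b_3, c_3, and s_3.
a_1 = 0.5
b_1 = 7.5
c_1 = 5.75
p_1 = 1.5
q_1 = 2.25
a_2 = 6.5
b_2 = 8.25
c_2 = 0.5
t_2 = 3.75
a_3 = 3.25
b_3 = 3.75
c_3 = 3
s_3 = 1.75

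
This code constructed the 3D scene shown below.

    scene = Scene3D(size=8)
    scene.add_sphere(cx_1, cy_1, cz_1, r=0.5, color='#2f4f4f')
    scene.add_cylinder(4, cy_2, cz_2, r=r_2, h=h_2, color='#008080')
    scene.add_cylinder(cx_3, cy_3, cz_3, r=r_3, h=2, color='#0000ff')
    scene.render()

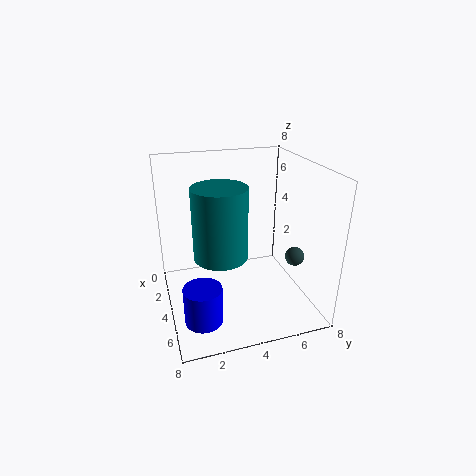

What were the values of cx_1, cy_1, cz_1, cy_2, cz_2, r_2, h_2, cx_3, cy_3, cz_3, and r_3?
cx_1 = 6, cy_1 = 6.5, cz_1 = 3.5, cy_2 = 3, cz_2 = 3, r_2 = 1.5, h_2 = 4, cx_3 = 6, cy_3 = 1.5, cz_3 = 0.5, r_3 = 1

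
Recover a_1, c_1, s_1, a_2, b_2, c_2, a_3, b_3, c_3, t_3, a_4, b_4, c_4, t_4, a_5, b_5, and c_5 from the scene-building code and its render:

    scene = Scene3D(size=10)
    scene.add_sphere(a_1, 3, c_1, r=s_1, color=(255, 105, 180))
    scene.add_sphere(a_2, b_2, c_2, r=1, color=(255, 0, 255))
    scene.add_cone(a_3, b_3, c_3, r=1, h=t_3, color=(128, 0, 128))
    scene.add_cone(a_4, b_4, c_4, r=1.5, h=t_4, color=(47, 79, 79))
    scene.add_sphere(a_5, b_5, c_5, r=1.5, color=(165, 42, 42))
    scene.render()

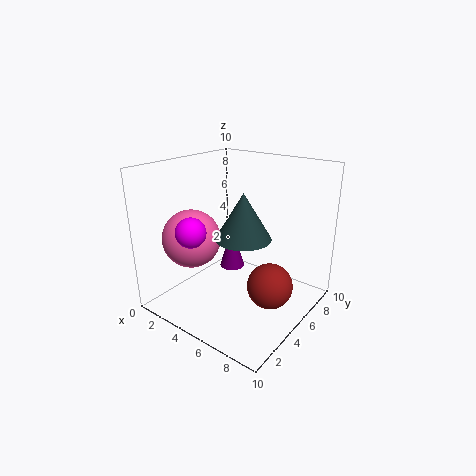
a_1 = 2.5; c_1 = 5; s_1 = 2; a_2 = 3.5; b_2 = 2; c_2 = 6; a_3 = 2.5; b_3 = 7.5; c_3 = 1; t_3 = 3.5; a_4 = 8; b_4 = 1.5; c_4 = 7; t_4 = 2.5; a_5 = 8; b_5 = 4.5; c_5 = 2.5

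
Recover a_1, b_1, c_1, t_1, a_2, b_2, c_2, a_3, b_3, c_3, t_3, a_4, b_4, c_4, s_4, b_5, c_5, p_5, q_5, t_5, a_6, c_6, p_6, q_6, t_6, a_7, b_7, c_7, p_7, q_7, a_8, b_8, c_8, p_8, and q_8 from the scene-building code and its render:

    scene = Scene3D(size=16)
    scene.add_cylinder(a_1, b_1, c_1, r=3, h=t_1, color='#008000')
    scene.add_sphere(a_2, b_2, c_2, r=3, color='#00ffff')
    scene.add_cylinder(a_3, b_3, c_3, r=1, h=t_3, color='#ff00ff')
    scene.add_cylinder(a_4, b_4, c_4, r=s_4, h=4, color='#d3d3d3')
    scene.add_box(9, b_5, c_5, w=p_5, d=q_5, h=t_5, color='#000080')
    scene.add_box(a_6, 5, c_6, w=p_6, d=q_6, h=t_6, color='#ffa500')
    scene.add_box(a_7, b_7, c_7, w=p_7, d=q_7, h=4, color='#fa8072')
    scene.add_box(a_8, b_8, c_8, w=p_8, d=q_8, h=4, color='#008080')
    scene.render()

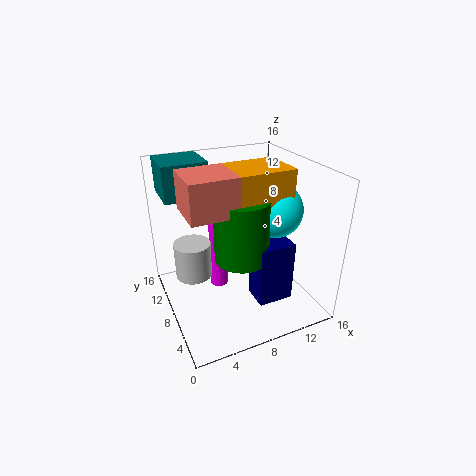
a_1 = 8
b_1 = 7
c_1 = 6
t_1 = 7
a_2 = 12
b_2 = 7
c_2 = 11
a_3 = 6
b_3 = 9
c_3 = 2
t_3 = 8
a_4 = 3
b_4 = 9
c_4 = 4
s_4 = 2
b_5 = 4
c_5 = 1
p_5 = 4
q_5 = 3
t_5 = 7
a_6 = 7
c_6 = 11
p_6 = 6
q_6 = 5
t_6 = 5
a_7 = 2
b_7 = 5
c_7 = 12
p_7 = 5
q_7 = 5
a_8 = 1
b_8 = 11
c_8 = 12
p_8 = 5
q_8 = 5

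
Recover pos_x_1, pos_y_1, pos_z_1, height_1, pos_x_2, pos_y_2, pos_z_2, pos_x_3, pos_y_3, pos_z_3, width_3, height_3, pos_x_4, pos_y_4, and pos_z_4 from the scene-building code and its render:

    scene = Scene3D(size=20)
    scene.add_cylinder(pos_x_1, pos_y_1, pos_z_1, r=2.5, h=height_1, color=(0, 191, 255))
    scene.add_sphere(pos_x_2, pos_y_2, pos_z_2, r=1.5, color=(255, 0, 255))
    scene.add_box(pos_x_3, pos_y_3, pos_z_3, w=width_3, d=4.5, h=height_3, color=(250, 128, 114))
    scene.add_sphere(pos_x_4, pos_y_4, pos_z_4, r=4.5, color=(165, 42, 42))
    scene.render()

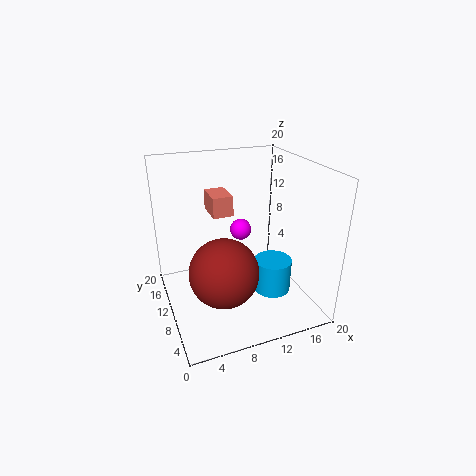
pos_x_1 = 13.5; pos_y_1 = 6; pos_z_1 = 3.5; height_1 = 4.5; pos_x_2 = 11; pos_y_2 = 11.5; pos_z_2 = 10.5; pos_x_3 = 7.5; pos_y_3 = 13; pos_z_3 = 12; width_3 = 3; height_3 = 3; pos_x_4 = 6.5; pos_y_4 = 6; pos_z_4 = 7.5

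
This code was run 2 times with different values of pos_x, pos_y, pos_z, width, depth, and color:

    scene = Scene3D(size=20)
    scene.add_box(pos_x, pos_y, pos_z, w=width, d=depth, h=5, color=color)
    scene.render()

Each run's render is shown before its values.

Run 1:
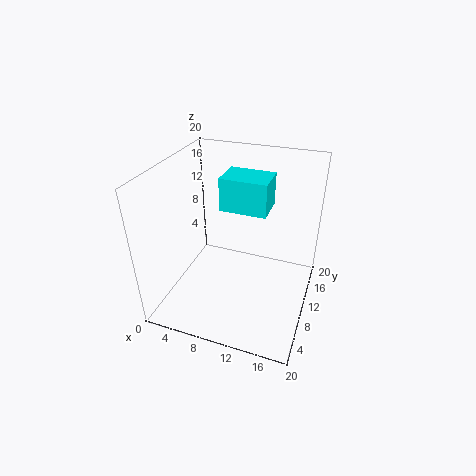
pos_x = 6, pos_y = 13, pos_z = 12, width = 7, depth = 5, color = 'cyan'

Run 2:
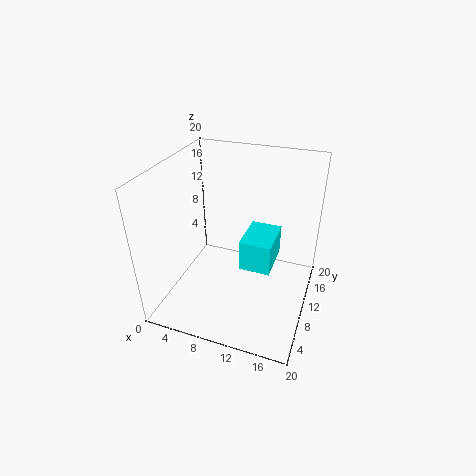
pos_x = 9, pos_y = 13, pos_z = 2, width = 5, depth = 7, color = 'cyan'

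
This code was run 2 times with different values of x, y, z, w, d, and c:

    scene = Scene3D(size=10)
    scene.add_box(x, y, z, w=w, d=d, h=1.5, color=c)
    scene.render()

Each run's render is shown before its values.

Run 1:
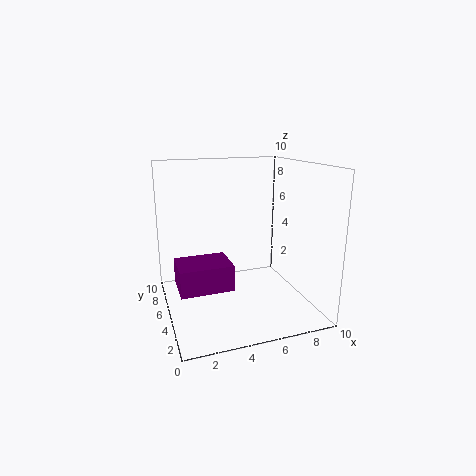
x = 0.25; y = 0.5; z = 3.5; w = 3; d = 2.25; c = 'purple'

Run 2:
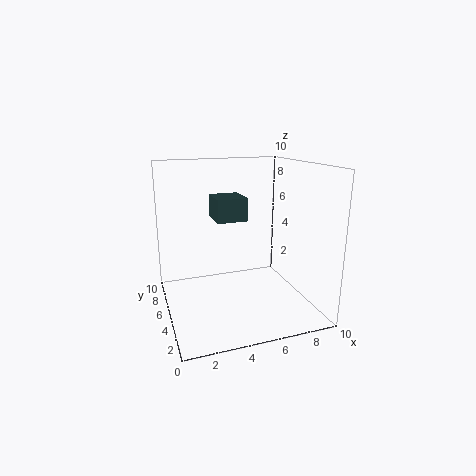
x = 3.25; y = 3.75; z = 6.5; w = 2; d = 2.25; c = 'darkslategray'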